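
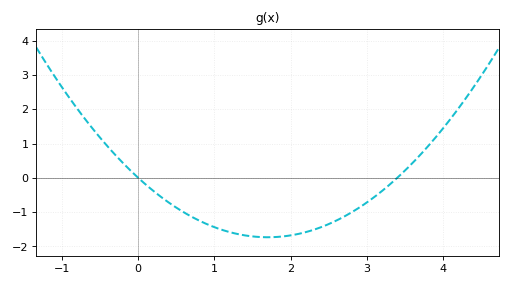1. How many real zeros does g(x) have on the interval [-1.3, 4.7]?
2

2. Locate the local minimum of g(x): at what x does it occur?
1.7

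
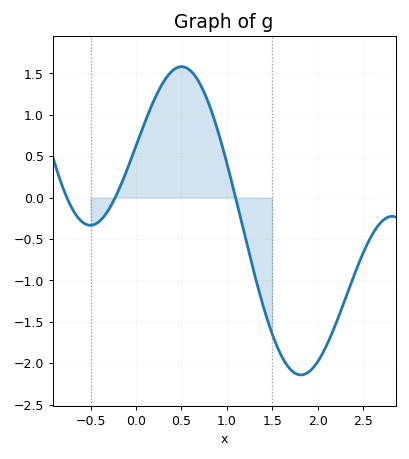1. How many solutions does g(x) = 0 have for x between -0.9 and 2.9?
3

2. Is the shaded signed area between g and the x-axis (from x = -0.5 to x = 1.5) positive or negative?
positive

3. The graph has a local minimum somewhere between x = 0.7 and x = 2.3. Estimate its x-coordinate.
1.8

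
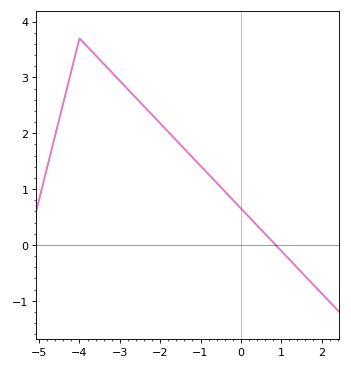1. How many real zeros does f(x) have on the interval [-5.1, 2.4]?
1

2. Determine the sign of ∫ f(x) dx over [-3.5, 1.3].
positive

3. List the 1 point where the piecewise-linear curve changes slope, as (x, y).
(-4, 3.7)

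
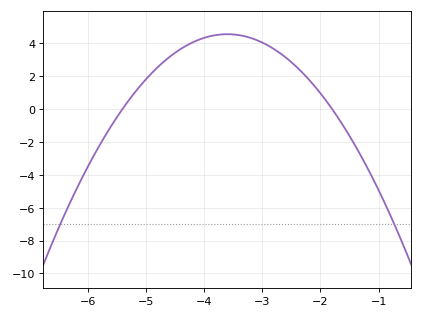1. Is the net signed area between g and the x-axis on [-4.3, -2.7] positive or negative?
positive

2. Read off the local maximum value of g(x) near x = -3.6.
4.54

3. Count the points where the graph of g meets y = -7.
2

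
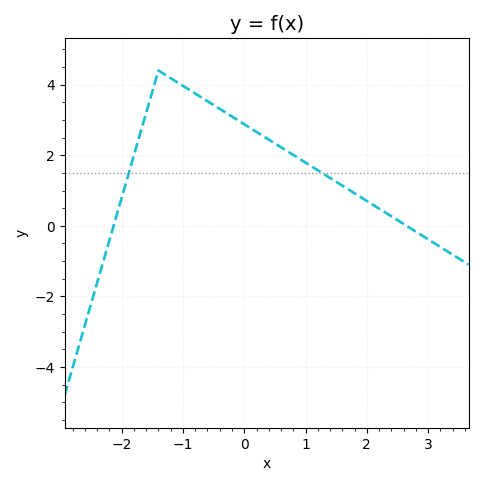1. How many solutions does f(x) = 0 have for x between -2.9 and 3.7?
2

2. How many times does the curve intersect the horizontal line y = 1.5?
2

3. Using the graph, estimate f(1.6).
1.2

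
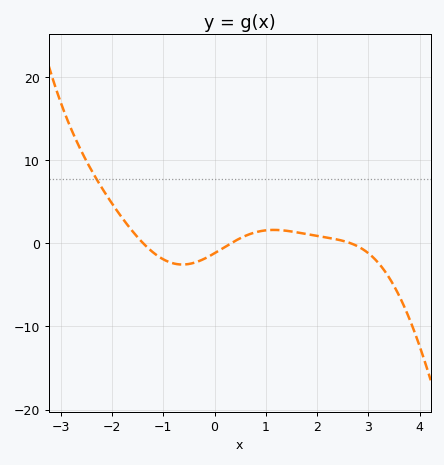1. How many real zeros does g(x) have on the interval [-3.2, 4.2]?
3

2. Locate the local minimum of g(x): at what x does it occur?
-0.6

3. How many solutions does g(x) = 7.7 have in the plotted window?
1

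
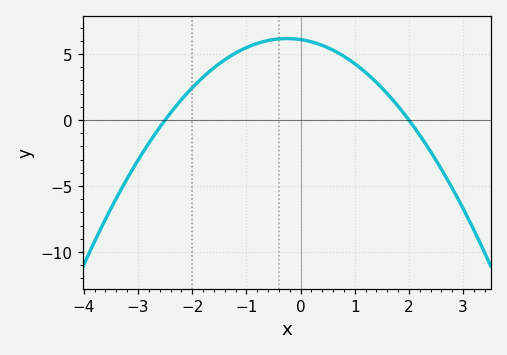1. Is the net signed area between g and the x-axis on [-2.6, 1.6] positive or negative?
positive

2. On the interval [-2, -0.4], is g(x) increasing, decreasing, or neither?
increasing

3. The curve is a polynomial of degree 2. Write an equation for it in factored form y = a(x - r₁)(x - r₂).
y = -1.22(x + 2.5)(x - 2)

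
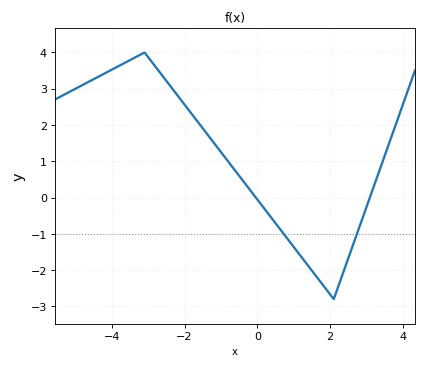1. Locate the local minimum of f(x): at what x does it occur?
2.1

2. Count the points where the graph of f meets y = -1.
2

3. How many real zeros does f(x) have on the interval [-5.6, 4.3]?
2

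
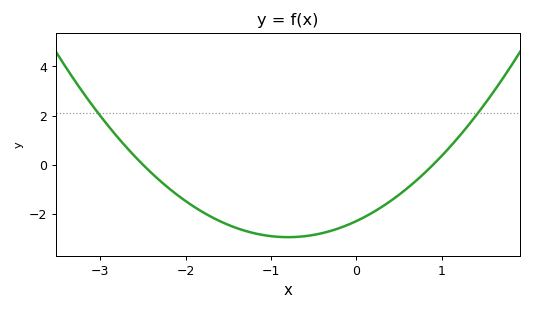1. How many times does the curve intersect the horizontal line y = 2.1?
2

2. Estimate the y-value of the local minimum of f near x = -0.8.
-3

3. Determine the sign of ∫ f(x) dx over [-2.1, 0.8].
negative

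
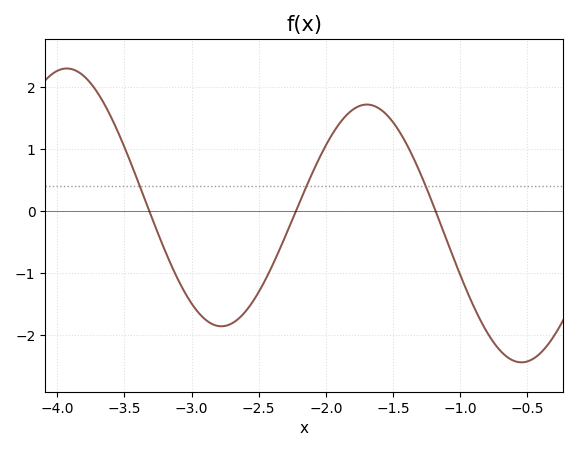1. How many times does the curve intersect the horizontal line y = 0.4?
3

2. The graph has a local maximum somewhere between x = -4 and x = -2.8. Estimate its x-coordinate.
-3.93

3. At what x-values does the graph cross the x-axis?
-3.31, -2.22, -1.18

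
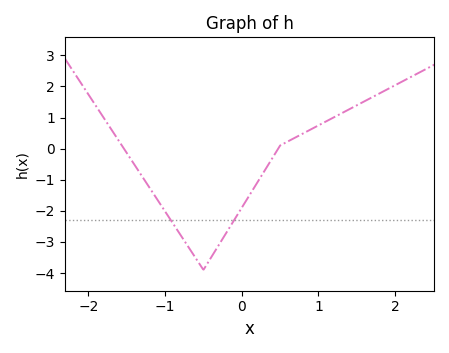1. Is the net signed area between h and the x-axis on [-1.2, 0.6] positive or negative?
negative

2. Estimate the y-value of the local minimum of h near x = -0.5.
-3.9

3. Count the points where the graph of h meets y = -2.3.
2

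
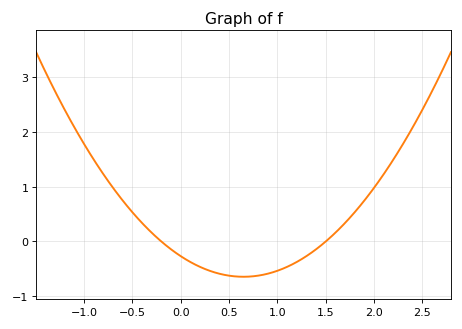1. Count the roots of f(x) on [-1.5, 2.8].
2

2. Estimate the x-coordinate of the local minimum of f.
0.6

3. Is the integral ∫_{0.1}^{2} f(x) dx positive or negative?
negative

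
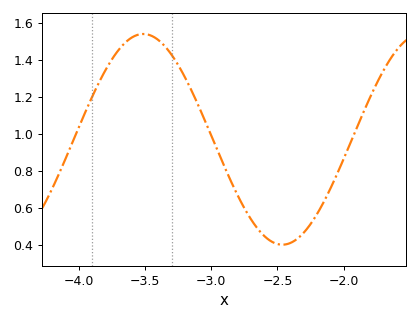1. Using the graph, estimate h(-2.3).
0.466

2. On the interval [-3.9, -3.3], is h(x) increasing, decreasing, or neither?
neither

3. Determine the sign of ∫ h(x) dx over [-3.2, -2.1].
positive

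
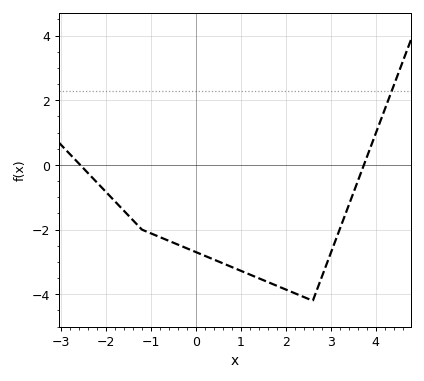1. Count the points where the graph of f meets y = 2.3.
1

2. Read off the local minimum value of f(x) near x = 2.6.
-4.2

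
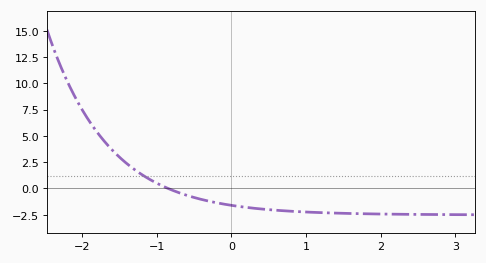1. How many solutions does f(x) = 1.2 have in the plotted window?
1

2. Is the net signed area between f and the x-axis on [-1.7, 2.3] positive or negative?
negative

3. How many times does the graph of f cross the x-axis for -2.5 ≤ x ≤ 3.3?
1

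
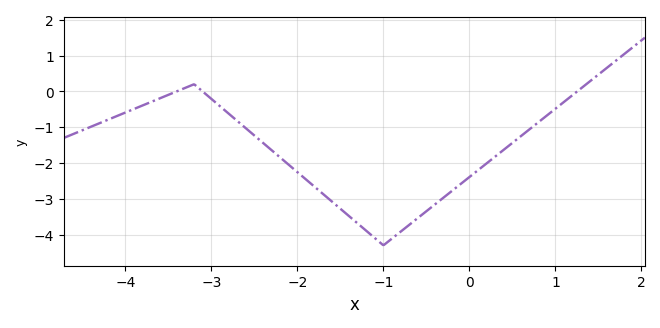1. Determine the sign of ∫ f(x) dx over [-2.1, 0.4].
negative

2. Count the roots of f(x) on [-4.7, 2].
3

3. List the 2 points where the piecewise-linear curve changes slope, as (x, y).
(-3.2, 0.2); (-1, -4.3)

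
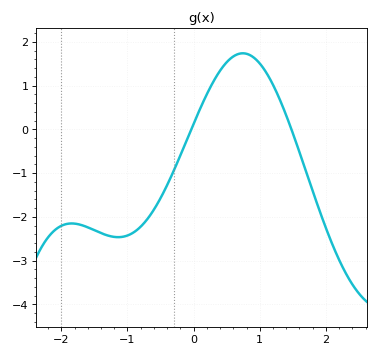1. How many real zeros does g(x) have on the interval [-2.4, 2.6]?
2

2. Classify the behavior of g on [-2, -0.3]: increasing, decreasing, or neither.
neither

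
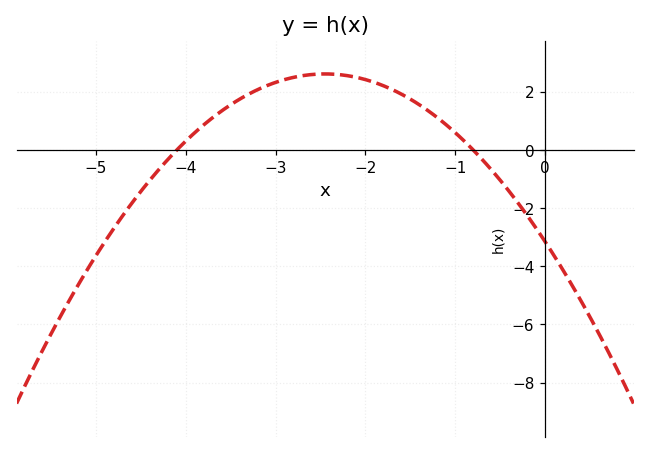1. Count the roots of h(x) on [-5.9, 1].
2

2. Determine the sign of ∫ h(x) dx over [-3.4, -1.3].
positive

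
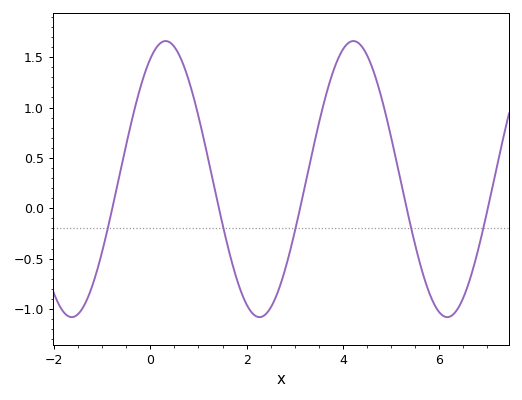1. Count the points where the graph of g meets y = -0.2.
5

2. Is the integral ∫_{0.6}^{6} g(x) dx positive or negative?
positive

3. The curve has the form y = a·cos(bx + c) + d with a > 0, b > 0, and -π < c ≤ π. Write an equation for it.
y = 1.37cos(1.6x - 0.51) + 0.29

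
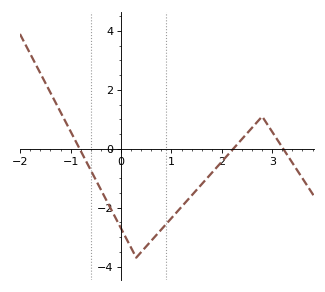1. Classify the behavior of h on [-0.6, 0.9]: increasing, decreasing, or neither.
neither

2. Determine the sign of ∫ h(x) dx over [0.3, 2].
negative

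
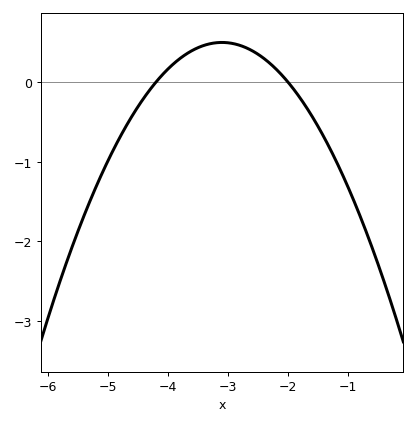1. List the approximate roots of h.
-4.2, -2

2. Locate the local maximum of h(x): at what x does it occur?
-3.1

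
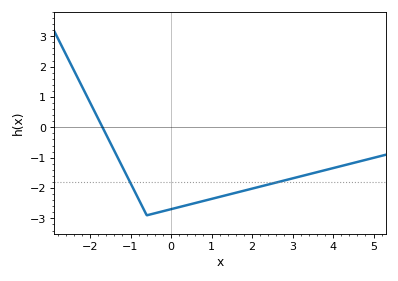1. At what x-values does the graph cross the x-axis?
-1.6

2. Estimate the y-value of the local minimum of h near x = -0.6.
-2.9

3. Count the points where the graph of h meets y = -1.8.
2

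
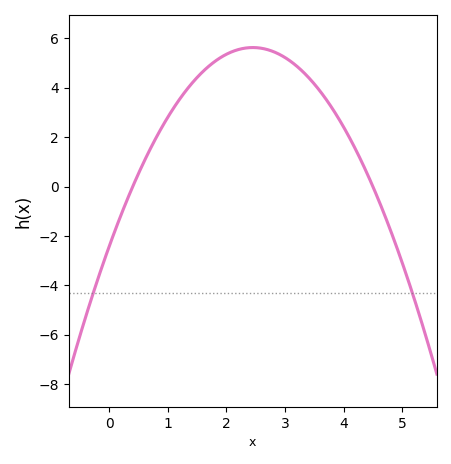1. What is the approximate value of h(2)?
5.4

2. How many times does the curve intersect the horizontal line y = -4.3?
2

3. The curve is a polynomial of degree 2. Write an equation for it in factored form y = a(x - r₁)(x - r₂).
y = -1.34(x - 0.4)(x - 4.5)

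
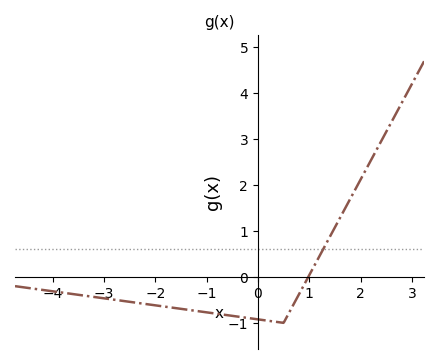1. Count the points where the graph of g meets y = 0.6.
1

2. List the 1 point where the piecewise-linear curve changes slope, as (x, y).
(0.5, -1)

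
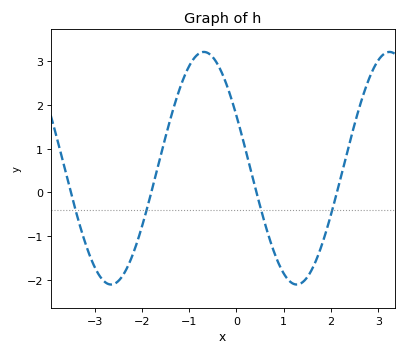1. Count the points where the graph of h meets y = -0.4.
4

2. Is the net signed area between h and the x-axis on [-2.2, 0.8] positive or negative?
positive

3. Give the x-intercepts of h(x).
-3.5, -1.8, 0.424, 2.13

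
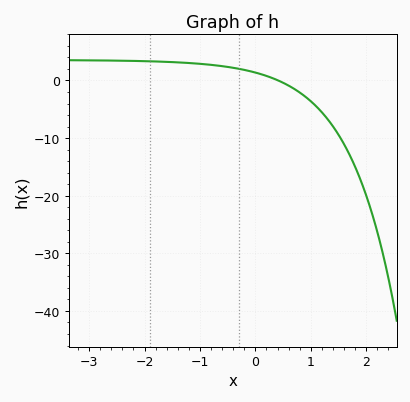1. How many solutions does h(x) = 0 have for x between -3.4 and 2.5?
1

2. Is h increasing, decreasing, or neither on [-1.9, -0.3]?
decreasing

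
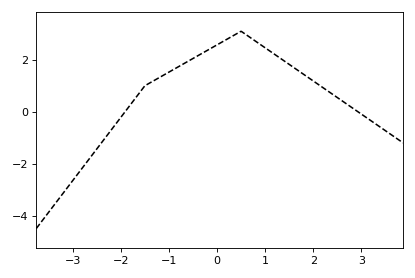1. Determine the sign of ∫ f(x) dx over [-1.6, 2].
positive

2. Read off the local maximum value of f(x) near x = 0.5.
3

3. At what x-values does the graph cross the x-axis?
-2, 3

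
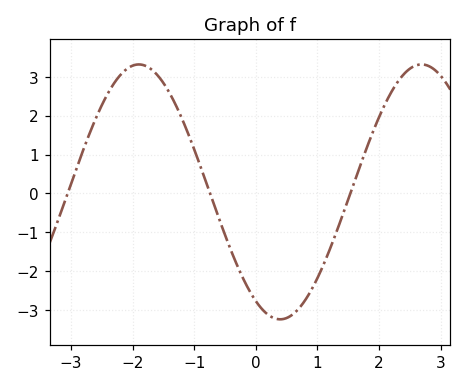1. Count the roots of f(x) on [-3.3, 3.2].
3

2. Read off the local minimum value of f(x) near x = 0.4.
-3.24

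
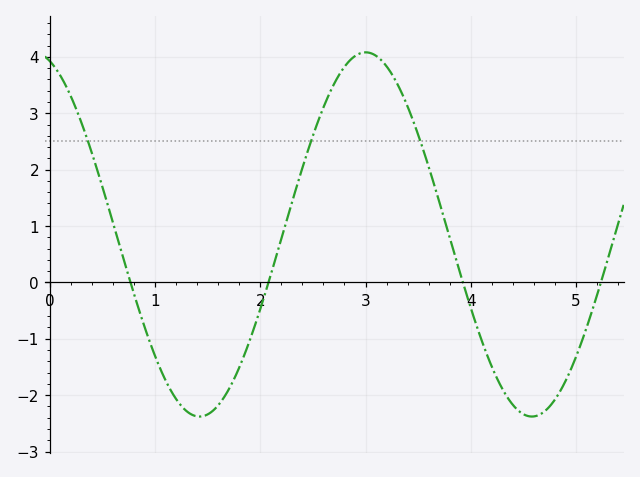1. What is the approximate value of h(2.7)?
3.5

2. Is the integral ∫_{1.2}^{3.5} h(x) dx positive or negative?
positive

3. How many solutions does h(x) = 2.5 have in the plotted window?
3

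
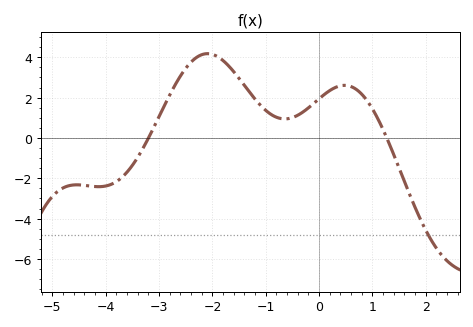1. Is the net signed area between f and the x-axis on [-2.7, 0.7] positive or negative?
positive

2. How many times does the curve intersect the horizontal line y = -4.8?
1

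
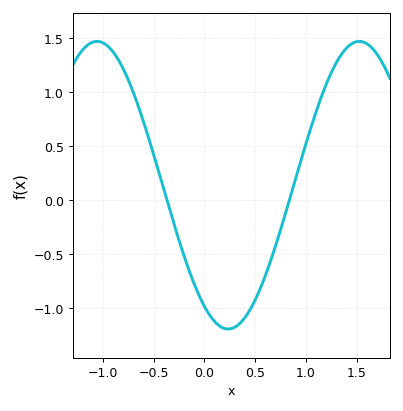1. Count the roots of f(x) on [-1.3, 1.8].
2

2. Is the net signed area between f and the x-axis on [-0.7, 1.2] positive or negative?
negative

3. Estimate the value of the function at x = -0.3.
-0.2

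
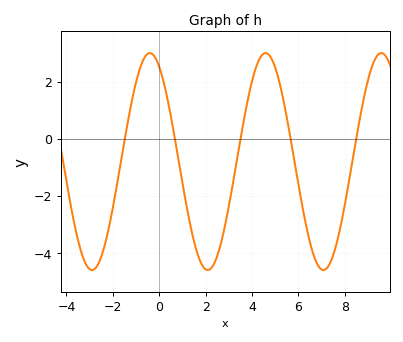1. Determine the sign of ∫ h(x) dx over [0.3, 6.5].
negative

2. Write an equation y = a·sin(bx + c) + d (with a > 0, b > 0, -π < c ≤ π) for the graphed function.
y = 3.8sin(1.3x + 2.1) - 0.8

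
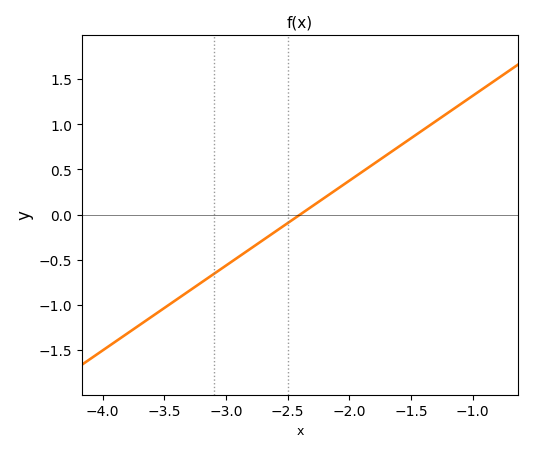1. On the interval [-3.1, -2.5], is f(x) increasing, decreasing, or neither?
increasing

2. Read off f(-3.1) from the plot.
-0.65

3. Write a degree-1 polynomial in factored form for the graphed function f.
y = 0.94(x + 2.4)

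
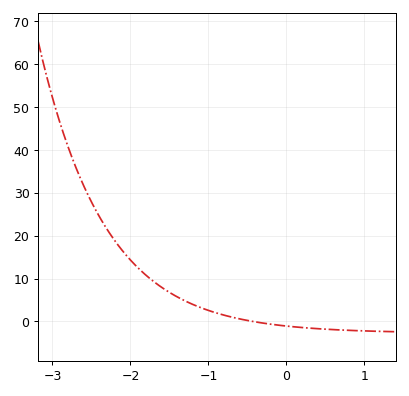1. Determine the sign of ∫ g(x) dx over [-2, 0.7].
positive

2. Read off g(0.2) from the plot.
-1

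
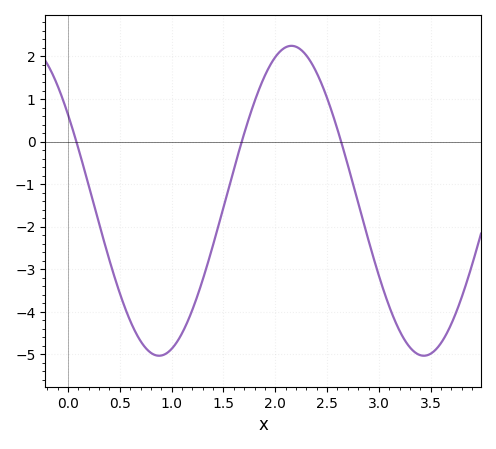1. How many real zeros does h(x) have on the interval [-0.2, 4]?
3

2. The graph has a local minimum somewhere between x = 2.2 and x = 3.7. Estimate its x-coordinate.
3.43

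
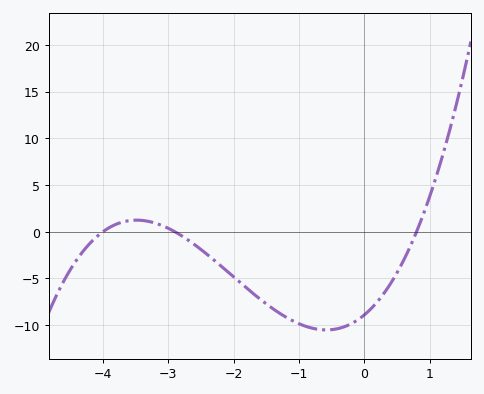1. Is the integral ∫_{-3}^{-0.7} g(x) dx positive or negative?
negative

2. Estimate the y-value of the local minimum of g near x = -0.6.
-10.5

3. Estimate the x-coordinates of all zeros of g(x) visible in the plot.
-4, -2.9, 0.8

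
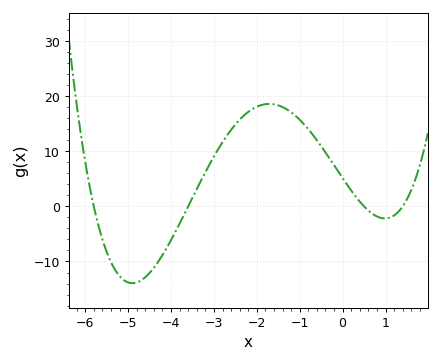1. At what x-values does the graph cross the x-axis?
-5.8, -3.6, 0.4, 1.4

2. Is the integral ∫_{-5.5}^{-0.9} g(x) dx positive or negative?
positive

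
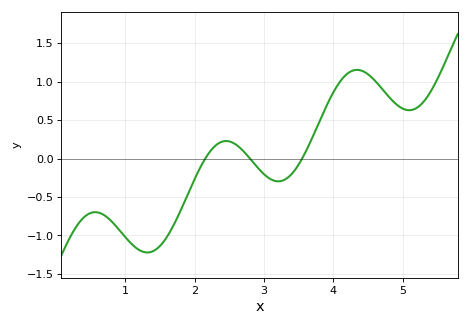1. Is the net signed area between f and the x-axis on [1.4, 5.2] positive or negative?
positive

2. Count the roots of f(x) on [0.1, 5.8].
3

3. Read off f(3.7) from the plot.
0.278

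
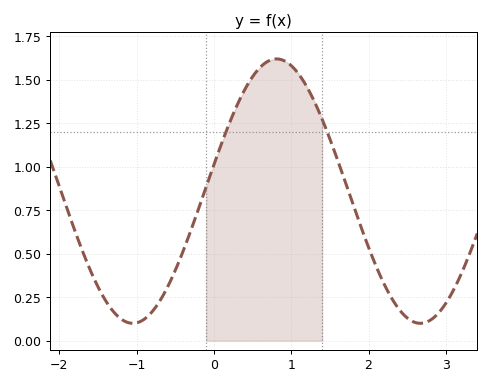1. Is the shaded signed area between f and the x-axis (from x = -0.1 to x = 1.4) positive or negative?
positive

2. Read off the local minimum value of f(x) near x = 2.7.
0.1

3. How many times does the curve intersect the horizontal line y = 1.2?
2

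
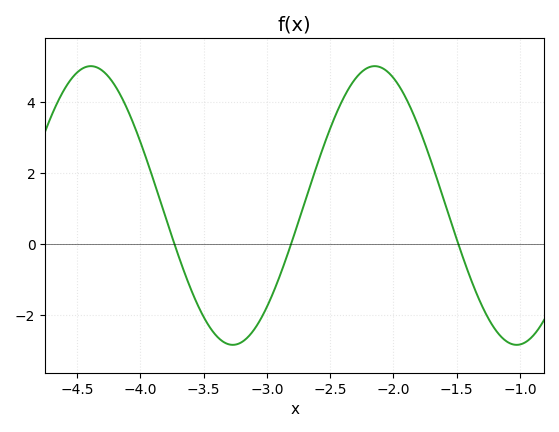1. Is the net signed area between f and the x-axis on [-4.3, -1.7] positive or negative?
positive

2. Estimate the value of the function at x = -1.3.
-1.74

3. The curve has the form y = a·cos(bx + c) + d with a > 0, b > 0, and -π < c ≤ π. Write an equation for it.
y = 3.93cos(2.8x - 0.27) + 1.09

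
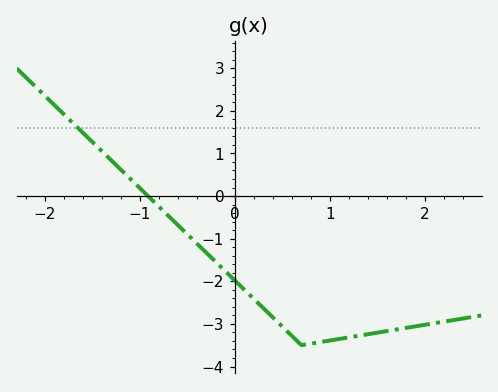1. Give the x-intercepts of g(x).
-0.914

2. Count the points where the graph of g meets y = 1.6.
1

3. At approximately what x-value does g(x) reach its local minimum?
0.701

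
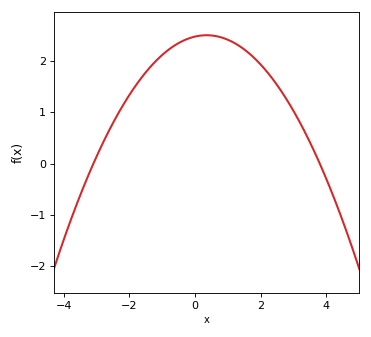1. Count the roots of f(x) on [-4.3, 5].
2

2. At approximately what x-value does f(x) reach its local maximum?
0.4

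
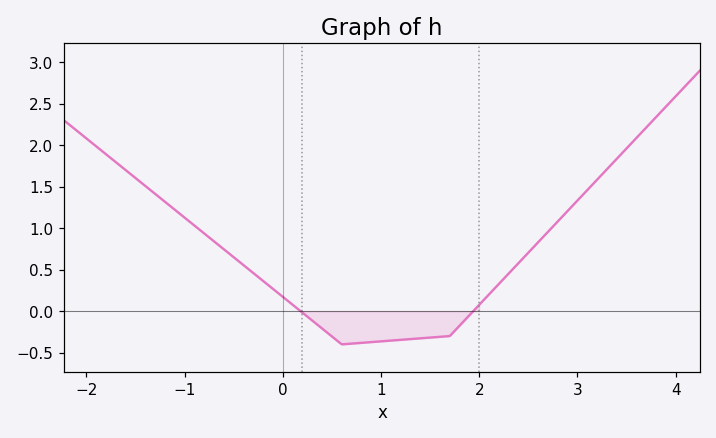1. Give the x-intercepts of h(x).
0.2, 1.9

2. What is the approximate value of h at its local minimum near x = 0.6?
-0.4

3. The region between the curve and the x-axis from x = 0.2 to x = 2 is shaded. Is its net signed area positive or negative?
negative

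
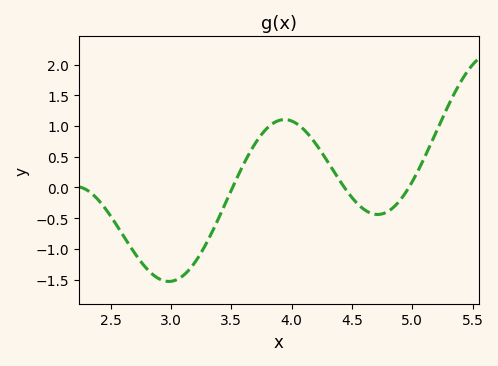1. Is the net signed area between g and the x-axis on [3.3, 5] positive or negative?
positive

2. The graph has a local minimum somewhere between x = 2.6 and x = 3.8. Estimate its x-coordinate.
2.98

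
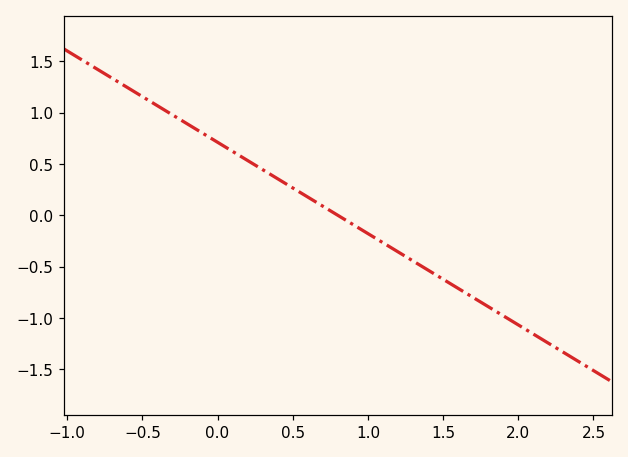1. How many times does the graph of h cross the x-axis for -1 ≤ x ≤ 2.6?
1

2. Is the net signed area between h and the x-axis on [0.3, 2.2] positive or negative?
negative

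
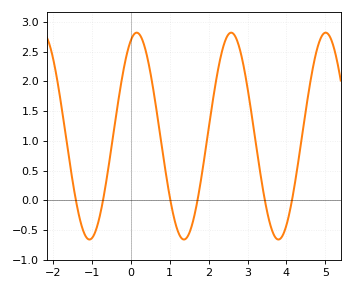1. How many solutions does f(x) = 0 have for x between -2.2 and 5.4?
6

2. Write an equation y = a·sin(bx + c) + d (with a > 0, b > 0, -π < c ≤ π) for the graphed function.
y = 1.74sin(2.59x + 1.17) + 1.08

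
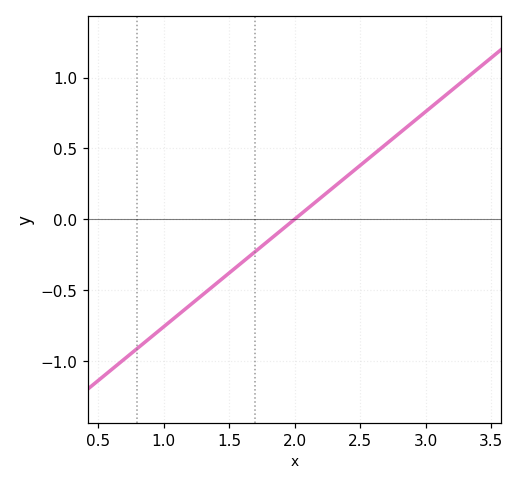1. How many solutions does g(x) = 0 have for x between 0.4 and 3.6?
1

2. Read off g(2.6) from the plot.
0.45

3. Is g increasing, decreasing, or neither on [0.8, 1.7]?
increasing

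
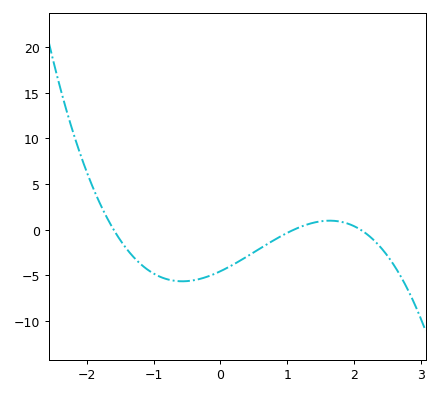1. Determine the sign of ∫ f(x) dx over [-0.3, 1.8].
negative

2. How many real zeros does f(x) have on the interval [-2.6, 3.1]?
3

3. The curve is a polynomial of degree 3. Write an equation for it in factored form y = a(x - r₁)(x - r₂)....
y = -1.23(x + 1.6)(x - 1.1)(x - 2.1)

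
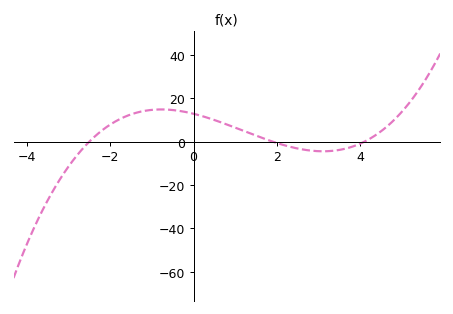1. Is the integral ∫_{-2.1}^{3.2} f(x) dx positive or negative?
positive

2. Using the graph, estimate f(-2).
7.85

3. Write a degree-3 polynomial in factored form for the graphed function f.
y = 0.66(x + 2.5)(x - 1.9)(x - 4.1)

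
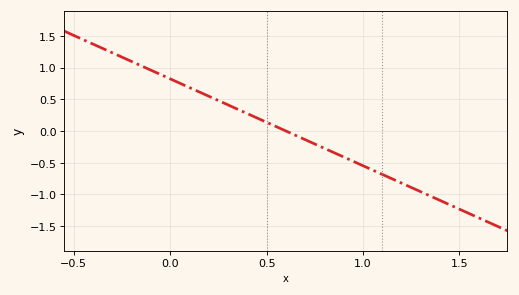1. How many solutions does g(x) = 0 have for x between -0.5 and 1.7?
1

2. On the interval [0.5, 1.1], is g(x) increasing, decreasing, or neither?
decreasing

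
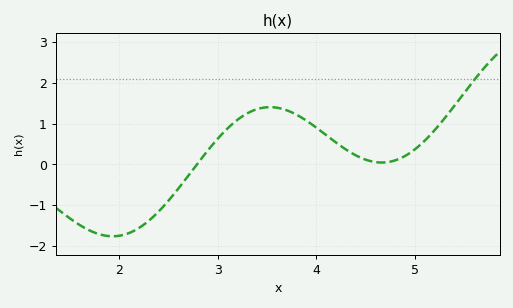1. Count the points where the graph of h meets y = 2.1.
1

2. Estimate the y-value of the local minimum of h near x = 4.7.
0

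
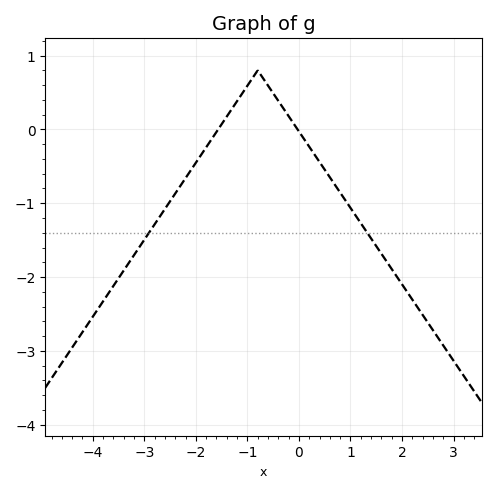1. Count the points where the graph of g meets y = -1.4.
2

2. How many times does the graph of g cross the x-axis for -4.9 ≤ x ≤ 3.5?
2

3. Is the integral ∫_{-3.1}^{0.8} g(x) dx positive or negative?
negative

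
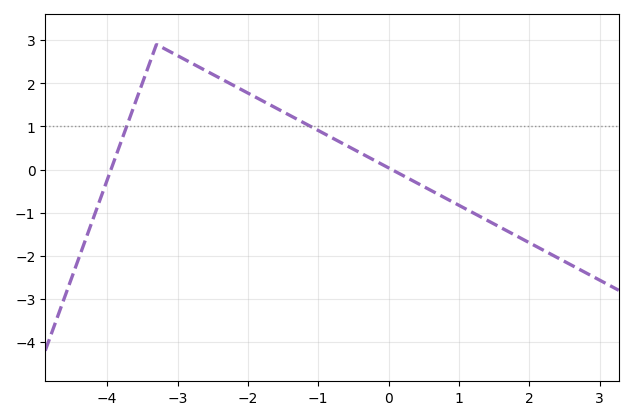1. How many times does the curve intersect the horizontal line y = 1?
2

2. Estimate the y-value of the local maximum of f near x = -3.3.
2.9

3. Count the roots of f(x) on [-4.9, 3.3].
2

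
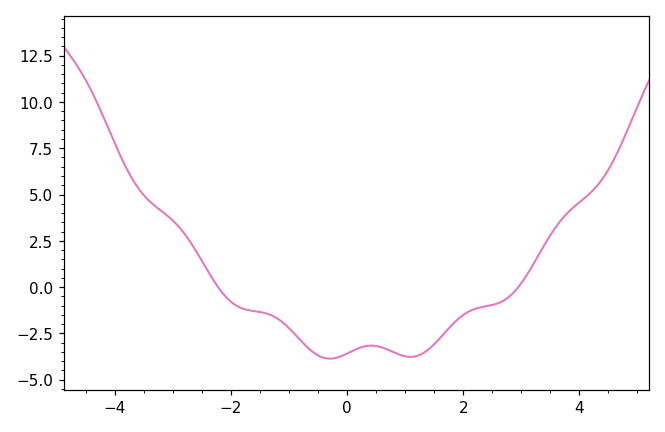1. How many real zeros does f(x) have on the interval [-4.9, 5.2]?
2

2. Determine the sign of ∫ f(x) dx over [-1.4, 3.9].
negative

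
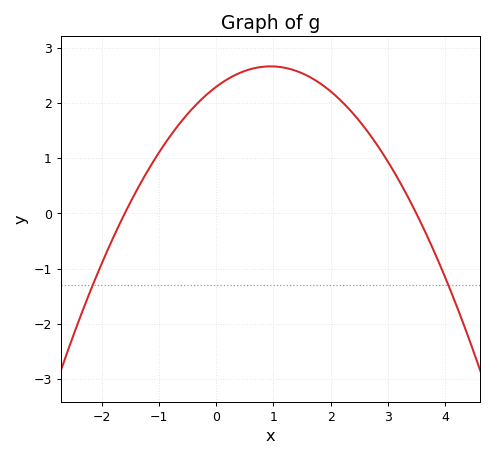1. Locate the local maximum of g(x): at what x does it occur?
0.9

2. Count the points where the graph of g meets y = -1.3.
2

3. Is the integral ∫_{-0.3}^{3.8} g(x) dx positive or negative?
positive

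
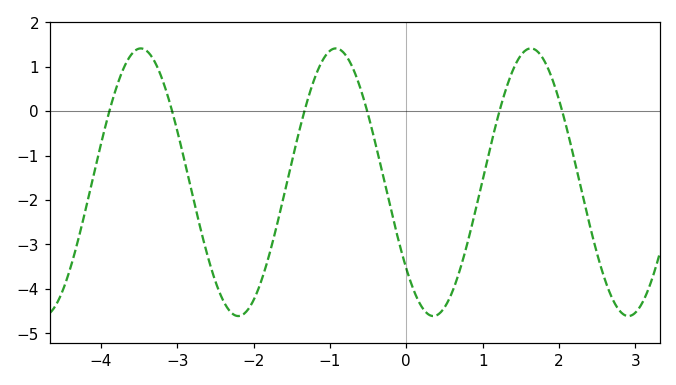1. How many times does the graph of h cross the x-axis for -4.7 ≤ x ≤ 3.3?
6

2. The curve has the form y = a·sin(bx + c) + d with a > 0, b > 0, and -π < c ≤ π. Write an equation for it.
y = 3.01sin(2.5x - 2.4) - 1.6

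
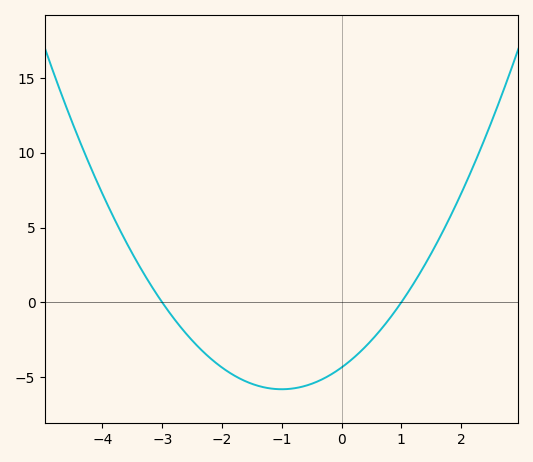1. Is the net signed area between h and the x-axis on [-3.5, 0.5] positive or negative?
negative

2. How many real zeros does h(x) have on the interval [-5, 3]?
2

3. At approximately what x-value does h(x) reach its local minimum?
-1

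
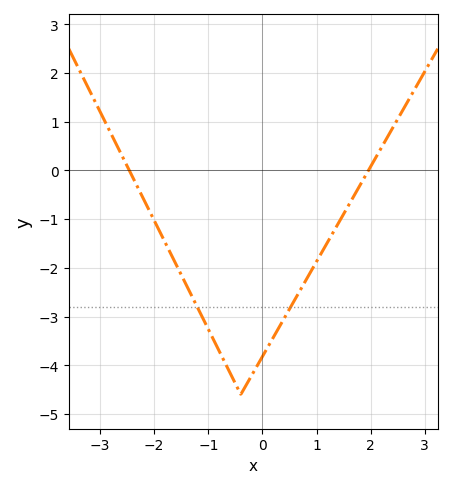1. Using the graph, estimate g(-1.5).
-2.1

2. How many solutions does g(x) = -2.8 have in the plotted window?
2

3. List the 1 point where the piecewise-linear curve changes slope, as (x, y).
(-0.4, -4.6)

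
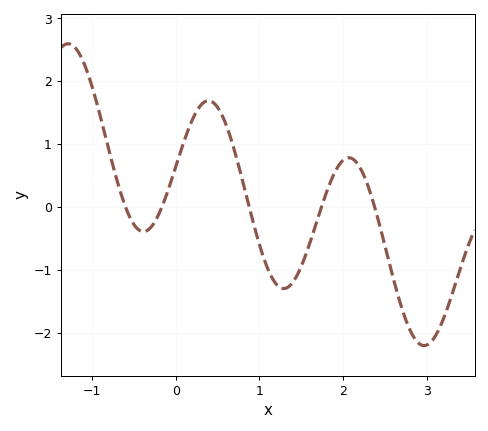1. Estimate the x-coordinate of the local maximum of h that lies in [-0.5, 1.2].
0.389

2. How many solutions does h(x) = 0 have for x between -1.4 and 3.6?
5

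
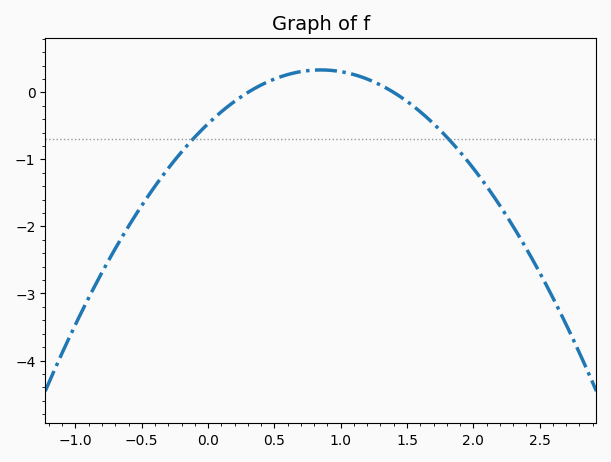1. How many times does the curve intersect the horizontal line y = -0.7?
2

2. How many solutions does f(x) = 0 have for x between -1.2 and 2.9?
2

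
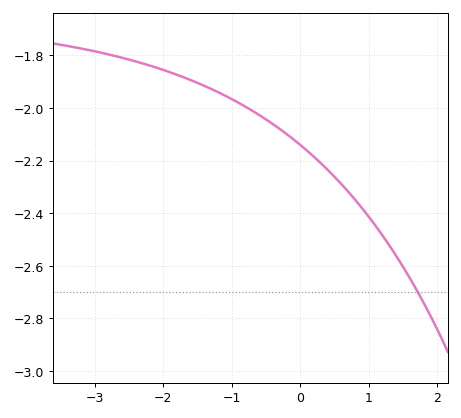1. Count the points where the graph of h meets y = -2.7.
1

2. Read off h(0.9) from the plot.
-2.38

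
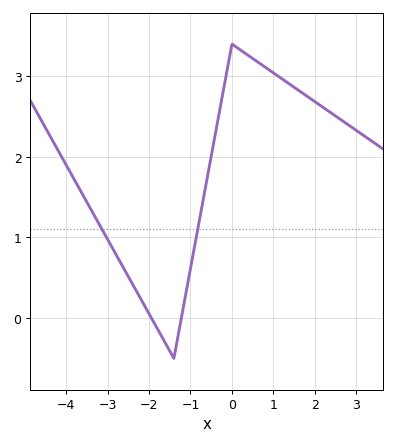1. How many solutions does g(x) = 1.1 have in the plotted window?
2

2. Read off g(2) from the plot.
2.7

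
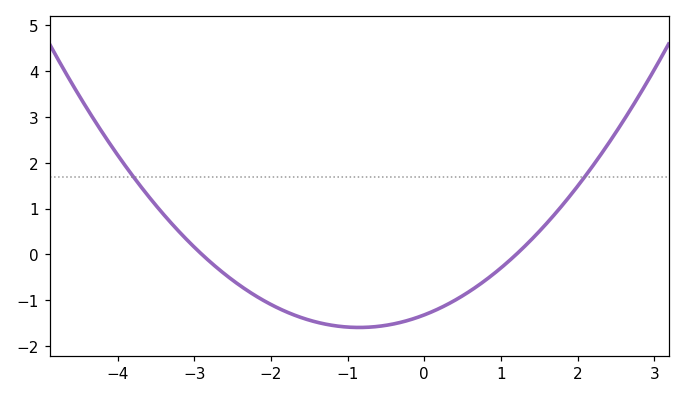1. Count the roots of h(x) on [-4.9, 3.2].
2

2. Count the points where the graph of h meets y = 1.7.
2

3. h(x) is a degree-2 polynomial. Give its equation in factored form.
y = 0.38(x + 2.9)(x - 1.2)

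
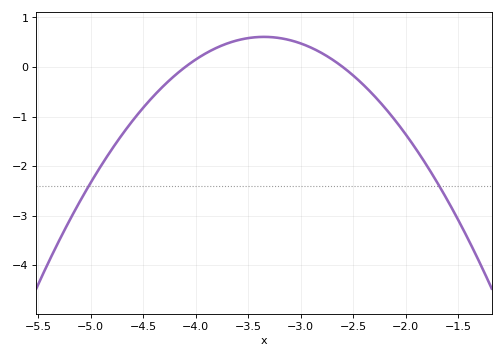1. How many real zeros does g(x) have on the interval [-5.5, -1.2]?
2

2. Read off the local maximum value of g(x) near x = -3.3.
0.607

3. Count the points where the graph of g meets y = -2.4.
2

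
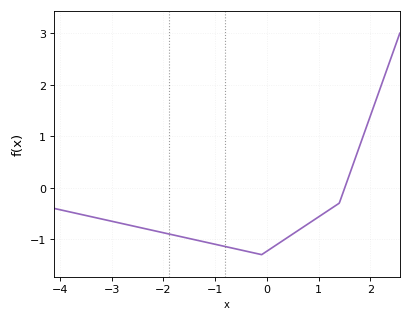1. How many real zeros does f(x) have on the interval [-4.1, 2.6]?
1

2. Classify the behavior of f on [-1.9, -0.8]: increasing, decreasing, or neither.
decreasing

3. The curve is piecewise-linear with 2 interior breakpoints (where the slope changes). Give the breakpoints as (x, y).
(-0.1, -1.3); (1.4, -0.3)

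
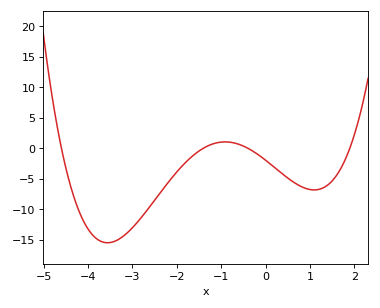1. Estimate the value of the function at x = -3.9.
-14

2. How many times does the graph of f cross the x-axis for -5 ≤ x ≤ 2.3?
4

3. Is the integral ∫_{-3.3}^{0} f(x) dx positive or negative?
negative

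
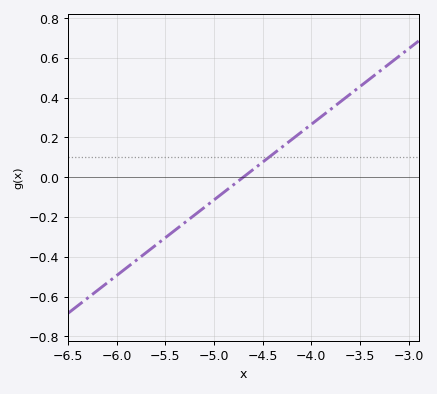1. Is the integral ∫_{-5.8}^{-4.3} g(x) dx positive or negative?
negative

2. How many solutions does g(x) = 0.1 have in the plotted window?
1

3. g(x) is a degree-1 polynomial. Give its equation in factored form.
y = 0.38(x + 4.7)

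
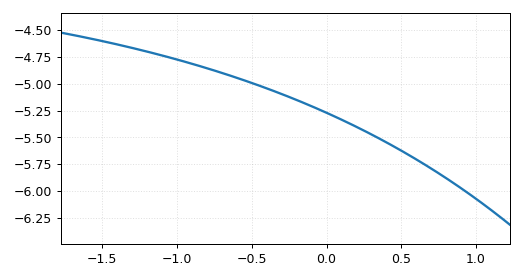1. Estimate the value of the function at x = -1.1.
-4.74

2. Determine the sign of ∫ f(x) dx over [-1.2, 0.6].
negative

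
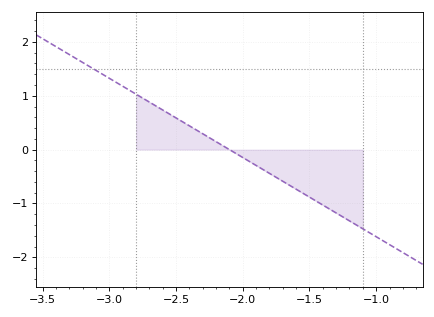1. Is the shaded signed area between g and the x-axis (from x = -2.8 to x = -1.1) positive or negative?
negative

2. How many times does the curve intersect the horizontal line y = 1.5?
1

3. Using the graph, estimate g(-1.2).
-1.3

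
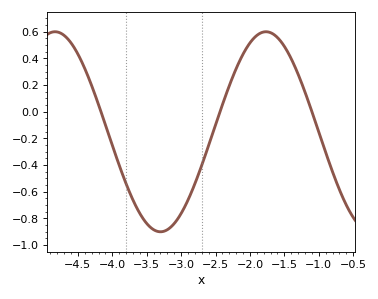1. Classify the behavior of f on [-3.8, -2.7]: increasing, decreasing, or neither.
neither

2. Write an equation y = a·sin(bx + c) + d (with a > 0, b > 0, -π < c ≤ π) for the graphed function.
y = 0.75sin(2.05x - 1.09) - 0.15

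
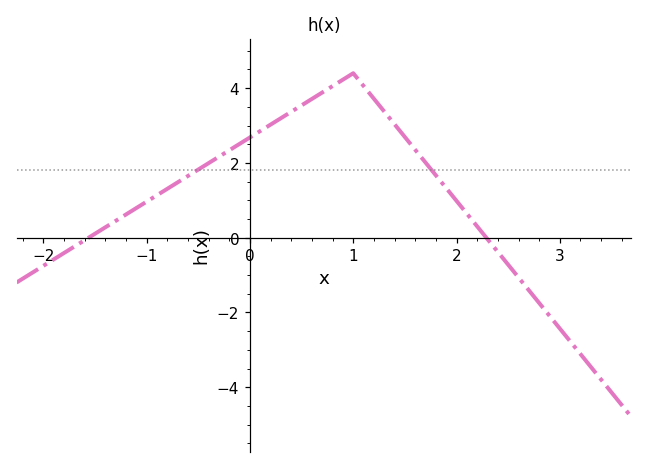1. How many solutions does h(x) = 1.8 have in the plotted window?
2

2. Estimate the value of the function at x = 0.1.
2.8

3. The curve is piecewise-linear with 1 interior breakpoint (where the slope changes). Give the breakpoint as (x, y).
(1, 4.4)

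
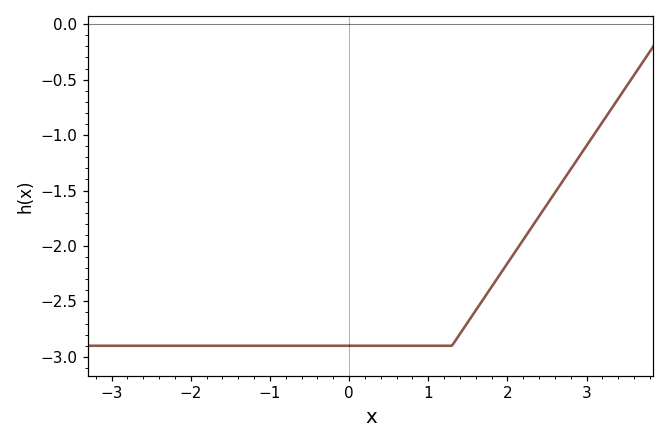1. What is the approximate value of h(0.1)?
-2.9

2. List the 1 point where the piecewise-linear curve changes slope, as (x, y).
(1.3, -2.9)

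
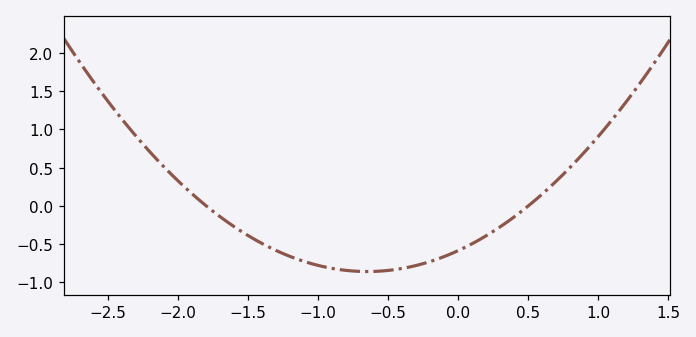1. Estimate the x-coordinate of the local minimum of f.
-0.6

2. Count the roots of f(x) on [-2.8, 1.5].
2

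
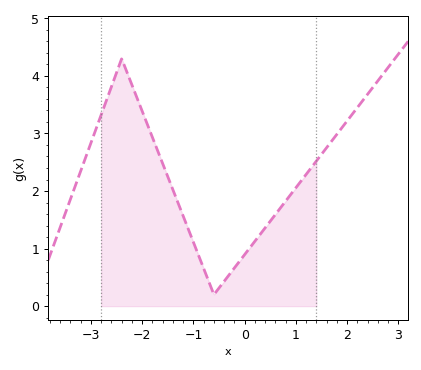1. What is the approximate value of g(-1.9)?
3.2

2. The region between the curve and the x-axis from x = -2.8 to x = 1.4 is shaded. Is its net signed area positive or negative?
positive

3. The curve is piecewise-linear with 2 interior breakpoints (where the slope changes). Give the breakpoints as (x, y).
(-2.4, 4.3); (-0.6, 0.2)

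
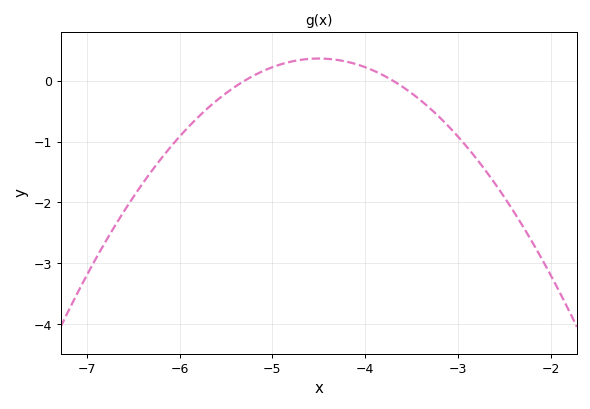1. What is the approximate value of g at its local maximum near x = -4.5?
0.365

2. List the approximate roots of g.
-5.3, -3.7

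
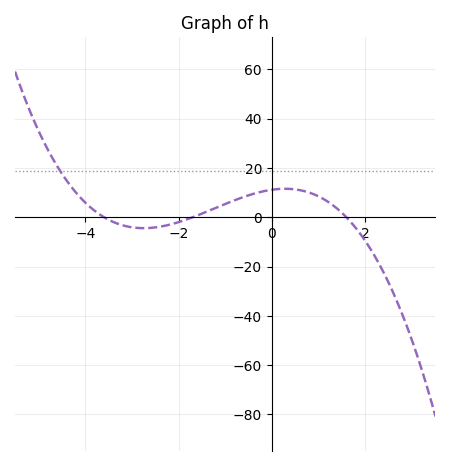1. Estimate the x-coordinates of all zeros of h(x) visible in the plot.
-3.6, -1.8, 1.6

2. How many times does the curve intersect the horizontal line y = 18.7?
1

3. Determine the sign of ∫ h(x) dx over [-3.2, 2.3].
positive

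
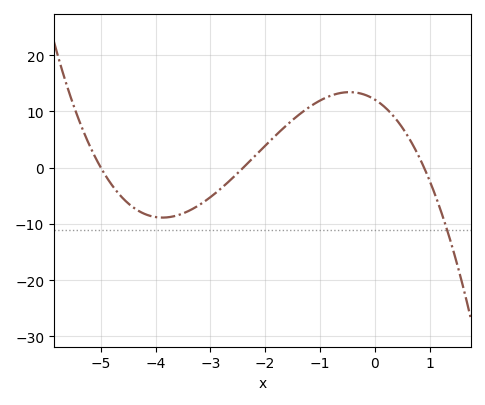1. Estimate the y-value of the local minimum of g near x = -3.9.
-8.87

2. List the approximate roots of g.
-5, -2.4, 0.9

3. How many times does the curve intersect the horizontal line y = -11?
1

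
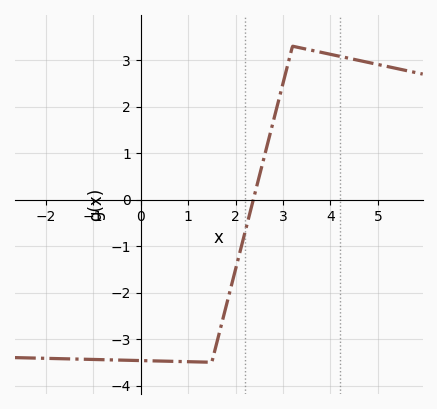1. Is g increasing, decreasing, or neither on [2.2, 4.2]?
neither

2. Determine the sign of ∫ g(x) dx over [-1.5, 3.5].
negative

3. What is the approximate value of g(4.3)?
3.06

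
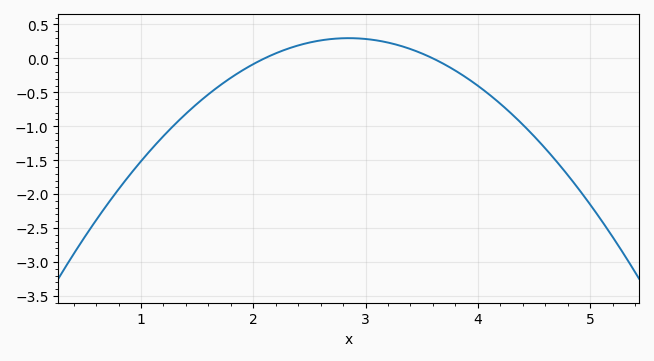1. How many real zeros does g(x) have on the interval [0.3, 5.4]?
2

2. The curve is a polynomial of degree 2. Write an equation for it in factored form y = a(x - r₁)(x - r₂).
y = -0.53(x - 2.1)(x - 3.6)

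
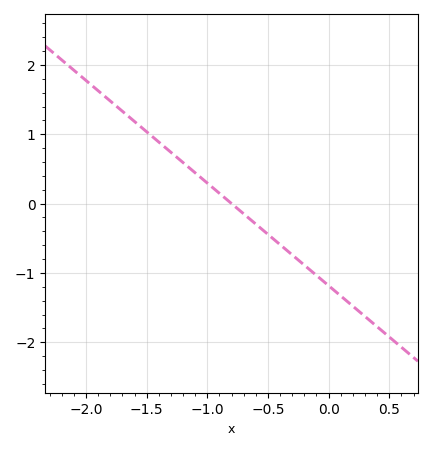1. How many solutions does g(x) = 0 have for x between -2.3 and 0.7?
1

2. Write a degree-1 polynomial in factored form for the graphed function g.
y = -1.48(x + 0.8)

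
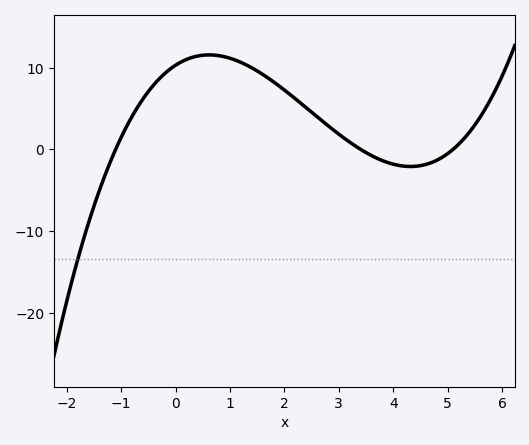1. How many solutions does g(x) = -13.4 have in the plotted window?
1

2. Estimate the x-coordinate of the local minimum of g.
4.32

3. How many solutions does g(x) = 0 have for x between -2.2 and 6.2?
3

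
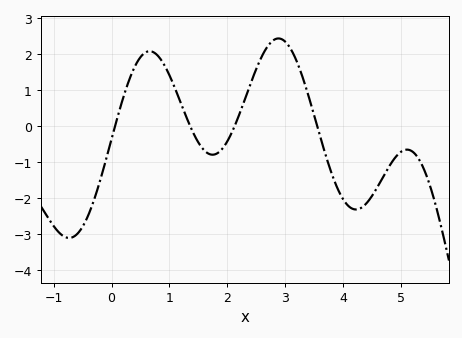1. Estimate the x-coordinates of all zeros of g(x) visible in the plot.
0.1, 1.4, 2.1, 3.6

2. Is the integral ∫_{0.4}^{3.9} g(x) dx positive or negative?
positive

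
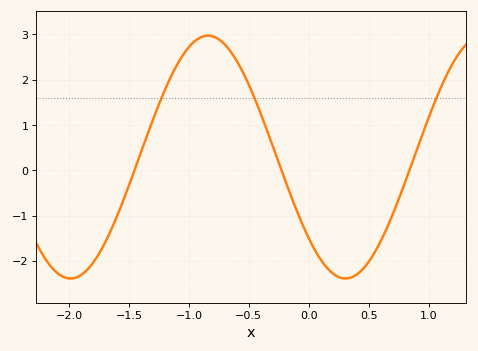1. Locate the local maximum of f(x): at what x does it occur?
-0.84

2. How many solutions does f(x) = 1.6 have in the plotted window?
3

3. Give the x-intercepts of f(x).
-1.45, -0.227, 0.84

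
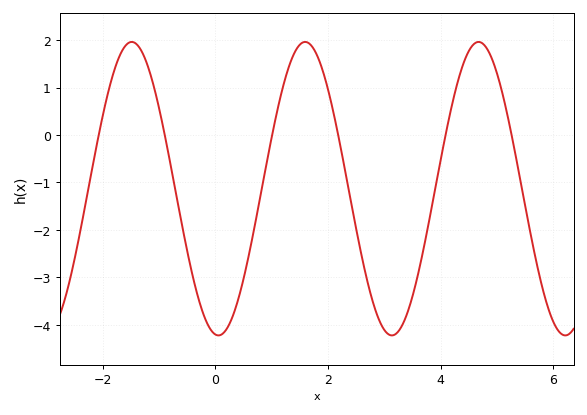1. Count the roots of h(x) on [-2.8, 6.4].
6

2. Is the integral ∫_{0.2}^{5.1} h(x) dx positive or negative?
negative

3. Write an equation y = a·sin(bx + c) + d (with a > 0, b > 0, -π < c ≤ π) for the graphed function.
y = 3.09sin(2x - 1.7) - 1.13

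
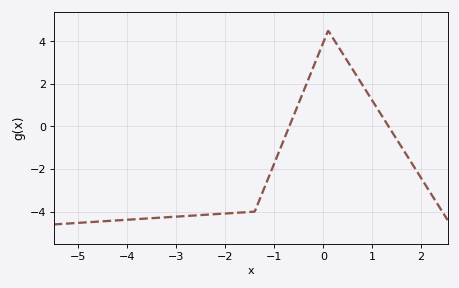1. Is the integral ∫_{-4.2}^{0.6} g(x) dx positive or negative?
negative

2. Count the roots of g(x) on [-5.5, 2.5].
2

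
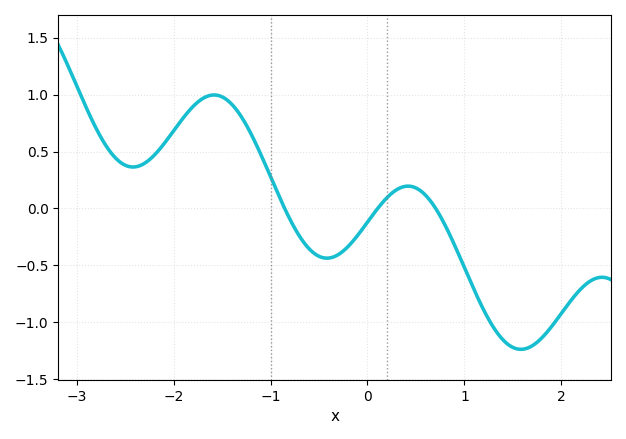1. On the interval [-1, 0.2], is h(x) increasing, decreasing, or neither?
neither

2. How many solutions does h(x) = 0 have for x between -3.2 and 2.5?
3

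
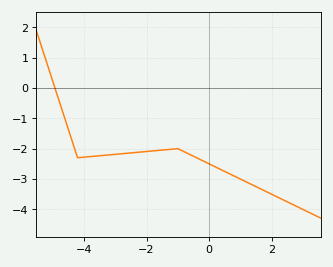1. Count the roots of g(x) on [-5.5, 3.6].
1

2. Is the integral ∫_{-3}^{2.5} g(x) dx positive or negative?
negative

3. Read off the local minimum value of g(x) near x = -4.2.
-2.3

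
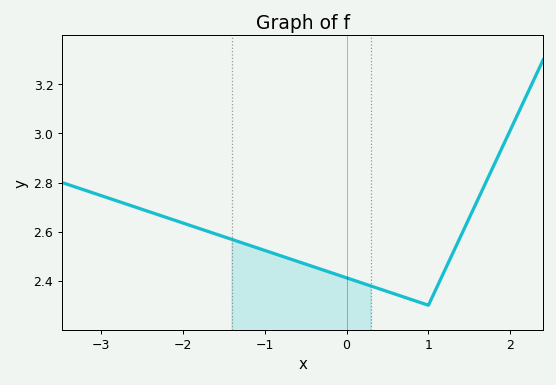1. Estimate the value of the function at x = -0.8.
2.5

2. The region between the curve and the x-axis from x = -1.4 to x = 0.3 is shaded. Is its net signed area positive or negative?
positive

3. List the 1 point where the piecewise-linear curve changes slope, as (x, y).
(1, 2.3)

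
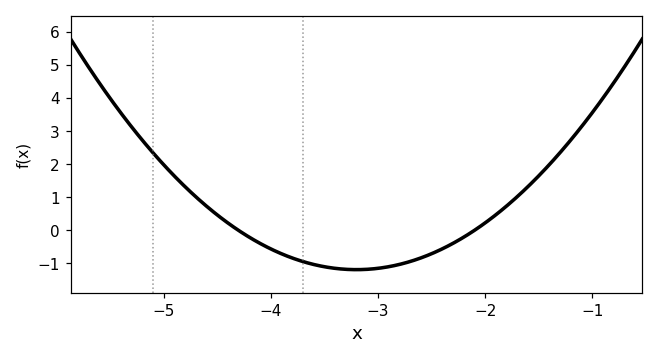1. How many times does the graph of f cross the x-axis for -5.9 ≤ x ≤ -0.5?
2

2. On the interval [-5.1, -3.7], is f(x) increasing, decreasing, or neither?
decreasing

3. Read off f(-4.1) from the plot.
-0.4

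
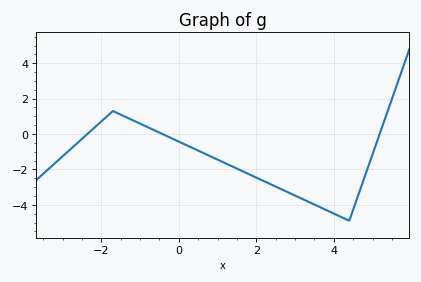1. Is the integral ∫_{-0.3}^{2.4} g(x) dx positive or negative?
negative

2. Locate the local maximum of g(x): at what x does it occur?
-1.7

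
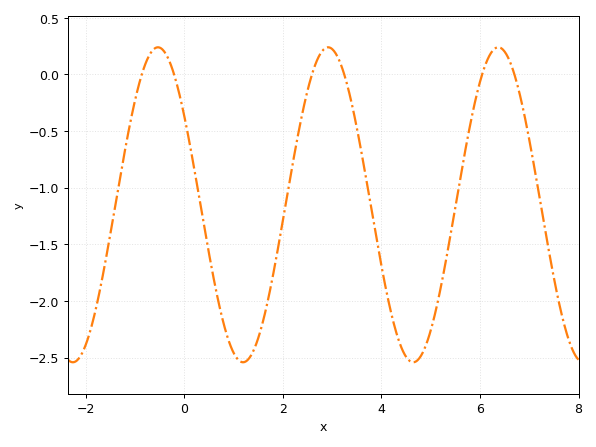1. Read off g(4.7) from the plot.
-2.53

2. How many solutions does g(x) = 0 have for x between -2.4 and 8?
6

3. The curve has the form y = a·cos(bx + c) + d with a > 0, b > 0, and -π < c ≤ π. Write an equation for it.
y = 1.39cos(1.82x + 0.972) - 1.15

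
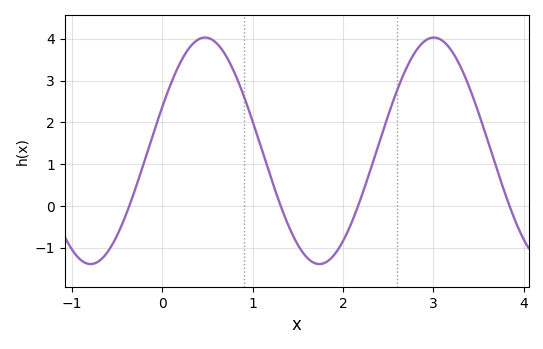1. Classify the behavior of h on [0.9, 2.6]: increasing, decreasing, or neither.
neither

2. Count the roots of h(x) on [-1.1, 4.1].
4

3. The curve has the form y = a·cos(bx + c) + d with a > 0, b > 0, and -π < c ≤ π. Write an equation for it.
y = 2.71cos(2.48x - 1.17) + 1.32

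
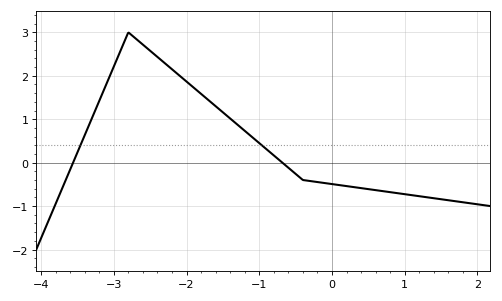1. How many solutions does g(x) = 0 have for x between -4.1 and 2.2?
2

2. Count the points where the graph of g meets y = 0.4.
2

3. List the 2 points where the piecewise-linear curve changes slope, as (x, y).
(-2.8, 3); (-0.4, -0.4)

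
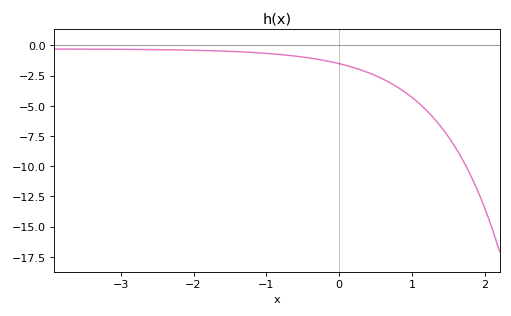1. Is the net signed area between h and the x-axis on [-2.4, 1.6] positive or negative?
negative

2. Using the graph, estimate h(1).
-4.3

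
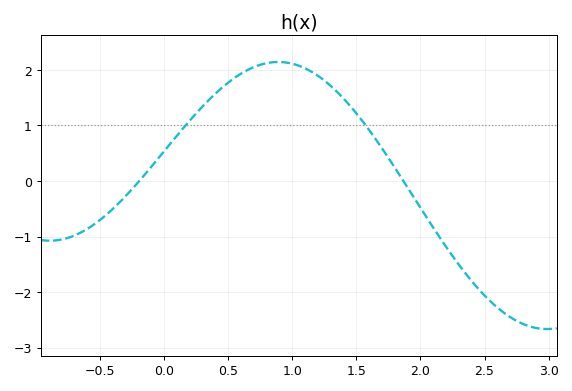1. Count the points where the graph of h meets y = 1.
2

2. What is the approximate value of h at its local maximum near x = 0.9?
2.14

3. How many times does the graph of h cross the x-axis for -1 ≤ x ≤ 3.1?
2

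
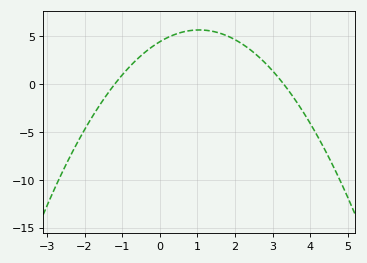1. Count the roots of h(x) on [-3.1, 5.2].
2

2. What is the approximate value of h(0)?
4.44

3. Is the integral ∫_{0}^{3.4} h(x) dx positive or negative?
positive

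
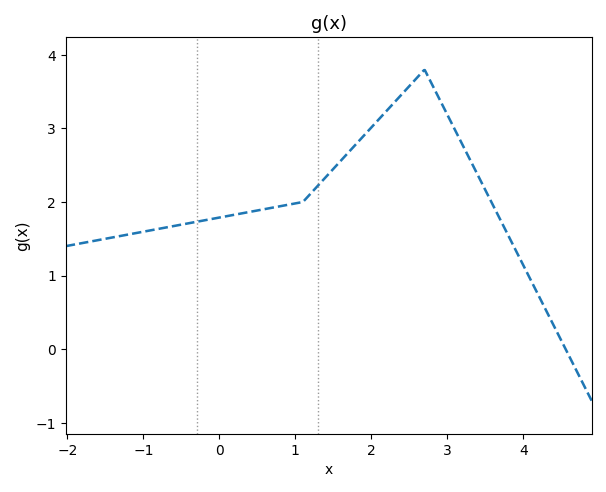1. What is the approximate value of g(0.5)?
1.9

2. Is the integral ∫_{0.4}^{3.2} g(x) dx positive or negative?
positive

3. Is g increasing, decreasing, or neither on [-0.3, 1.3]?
increasing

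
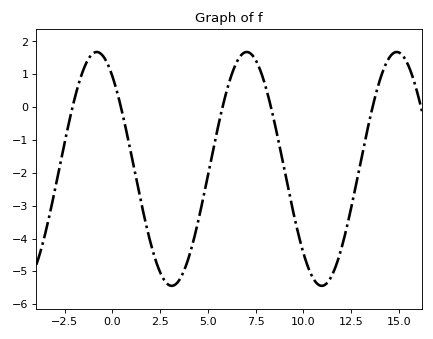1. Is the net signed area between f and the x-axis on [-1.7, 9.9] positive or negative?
negative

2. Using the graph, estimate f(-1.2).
1.51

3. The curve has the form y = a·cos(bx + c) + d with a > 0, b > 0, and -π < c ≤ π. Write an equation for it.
y = 3.56cos(0.8x + 0.652) - 1.88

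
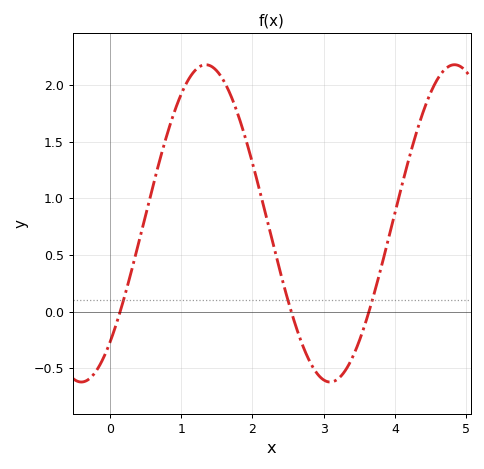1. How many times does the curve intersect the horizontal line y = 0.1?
3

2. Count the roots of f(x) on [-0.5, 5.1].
3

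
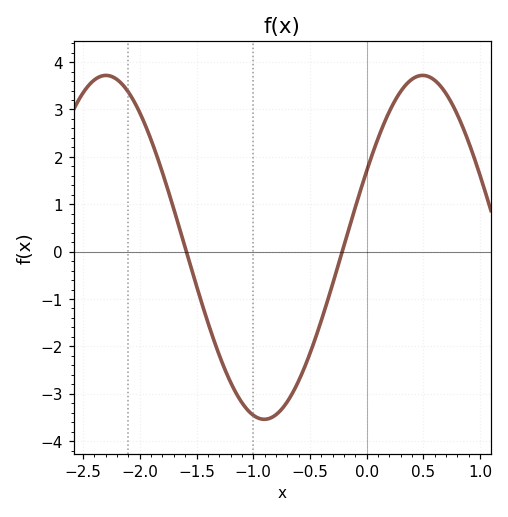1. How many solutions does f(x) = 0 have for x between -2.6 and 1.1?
2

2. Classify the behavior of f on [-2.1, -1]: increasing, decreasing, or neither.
decreasing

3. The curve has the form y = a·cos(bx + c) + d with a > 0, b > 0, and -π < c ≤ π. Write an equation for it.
y = 3.63cos(2.25x - 1.11) + 0.09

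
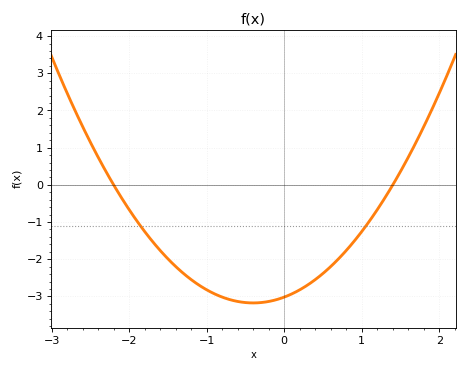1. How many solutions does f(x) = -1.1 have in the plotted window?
2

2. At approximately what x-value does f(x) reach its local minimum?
-0.4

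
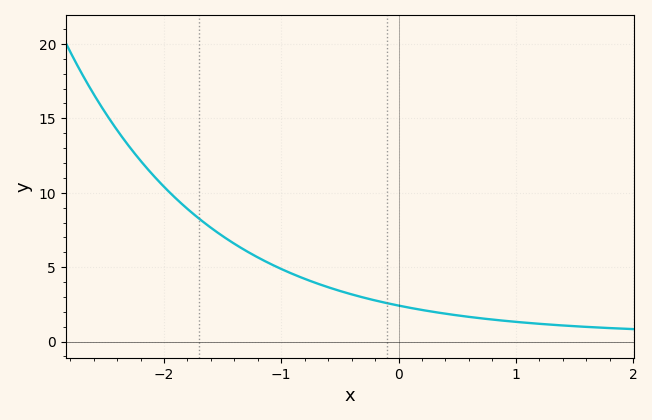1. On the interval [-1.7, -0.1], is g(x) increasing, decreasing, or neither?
decreasing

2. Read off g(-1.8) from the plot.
8.92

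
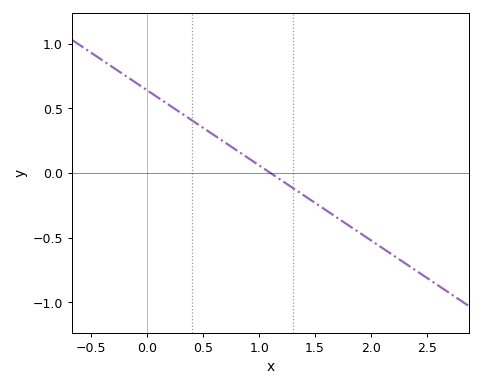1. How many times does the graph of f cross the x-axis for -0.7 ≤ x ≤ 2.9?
1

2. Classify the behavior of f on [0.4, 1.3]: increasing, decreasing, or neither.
decreasing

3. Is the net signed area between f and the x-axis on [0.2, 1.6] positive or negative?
positive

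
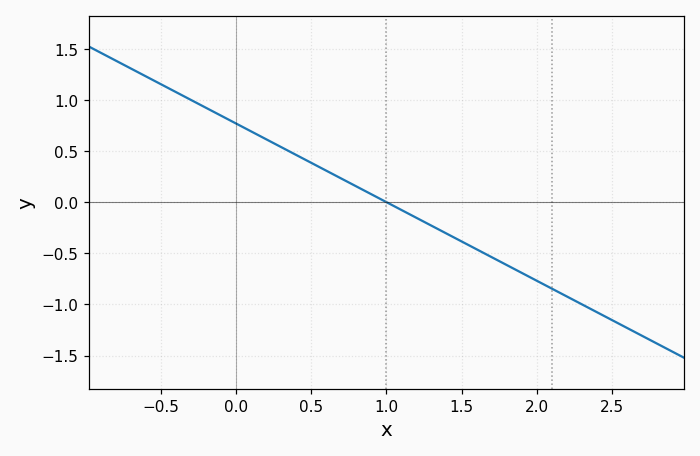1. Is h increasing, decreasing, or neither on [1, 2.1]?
decreasing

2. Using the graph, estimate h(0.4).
0.45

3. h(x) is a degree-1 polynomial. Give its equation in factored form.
y = -0.77(x - 1)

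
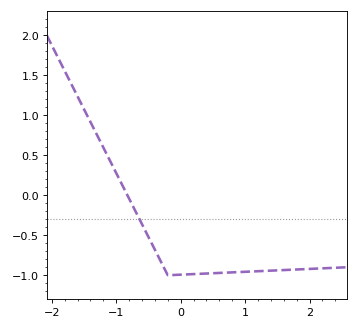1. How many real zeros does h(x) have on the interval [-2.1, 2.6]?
1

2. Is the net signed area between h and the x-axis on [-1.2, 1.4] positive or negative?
negative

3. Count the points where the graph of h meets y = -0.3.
1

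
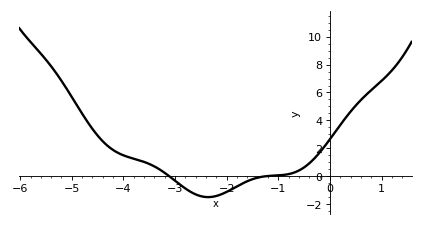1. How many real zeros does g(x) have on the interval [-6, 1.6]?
2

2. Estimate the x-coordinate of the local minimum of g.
-2.36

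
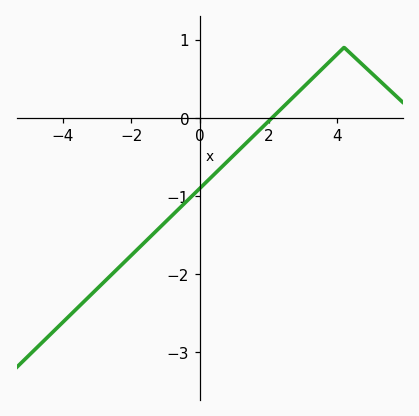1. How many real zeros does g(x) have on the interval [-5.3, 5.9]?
1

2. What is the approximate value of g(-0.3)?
-1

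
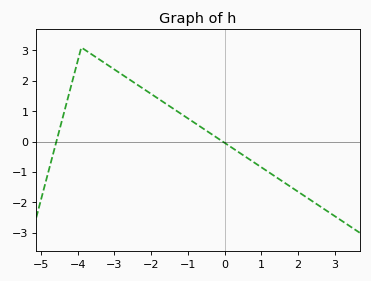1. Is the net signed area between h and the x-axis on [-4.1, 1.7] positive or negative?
positive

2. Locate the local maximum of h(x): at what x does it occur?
-3.9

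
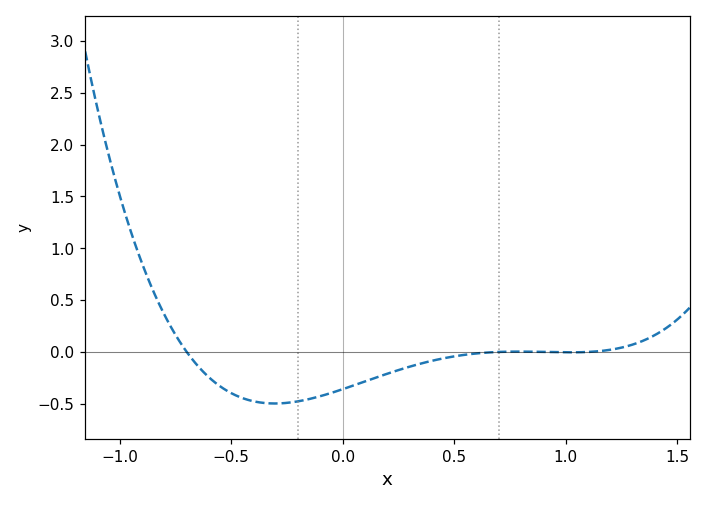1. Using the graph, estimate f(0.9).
0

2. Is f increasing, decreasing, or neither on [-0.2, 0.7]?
increasing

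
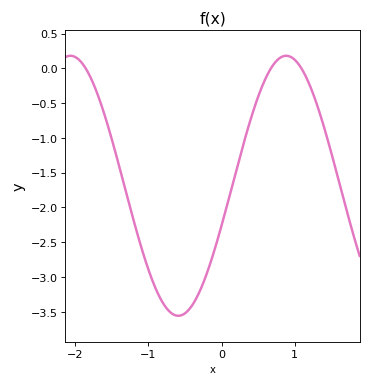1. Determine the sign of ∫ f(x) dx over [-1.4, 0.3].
negative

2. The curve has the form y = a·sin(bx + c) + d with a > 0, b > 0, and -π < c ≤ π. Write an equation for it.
y = 1.87sin(2.1x - 0.31) - 1.69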